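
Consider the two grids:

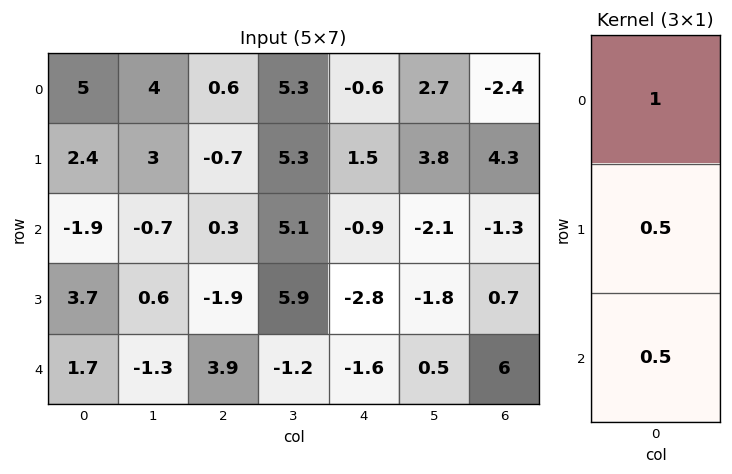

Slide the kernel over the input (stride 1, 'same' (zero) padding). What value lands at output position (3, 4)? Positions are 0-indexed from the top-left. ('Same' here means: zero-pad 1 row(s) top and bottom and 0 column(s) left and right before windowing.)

The receptive field on the zero-padded input at this output position is [-0.9 / -2.8 / -1.6]. Elementwise product with the kernel and sum: -0.9·1 + -2.8·0.5 + -1.6·0.5.

-3.1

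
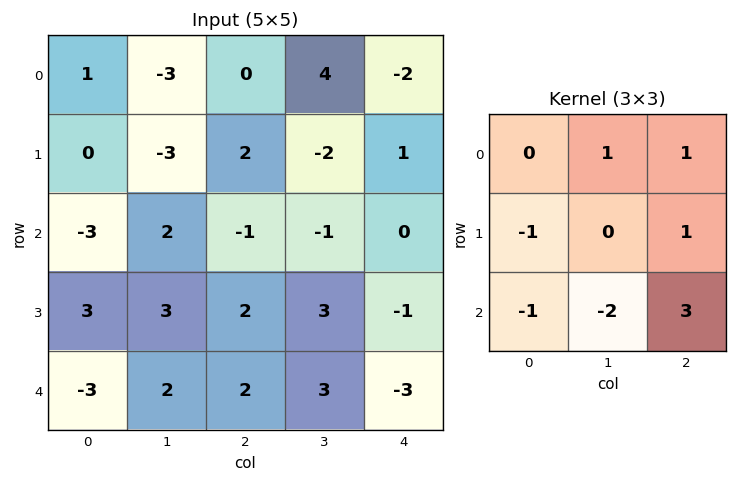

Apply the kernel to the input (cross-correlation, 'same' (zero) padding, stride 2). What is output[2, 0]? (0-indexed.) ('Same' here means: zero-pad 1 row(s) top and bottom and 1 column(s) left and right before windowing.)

8

The receptive field on the zero-padded input at this output position is [0 3 3 / 0 -3 2 / 0 0 0]. Elementwise product with the kernel and sum: 3·1 + 3·1 + 0·-1 + 2·1 + 0·-1 + 0·-2 + 0·3.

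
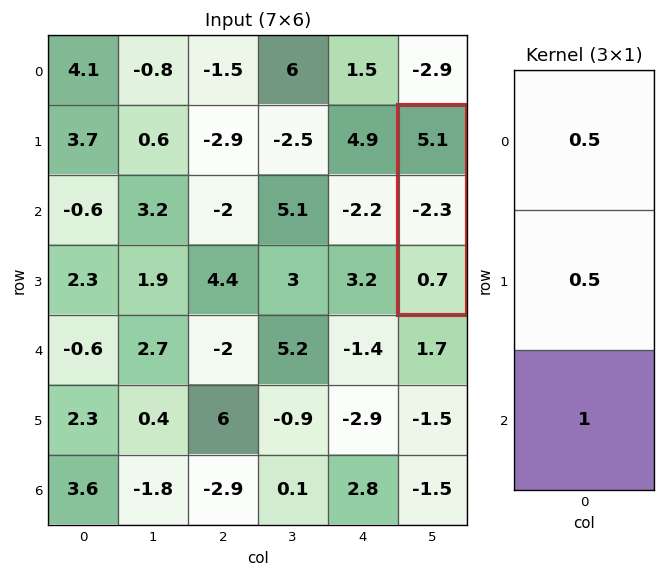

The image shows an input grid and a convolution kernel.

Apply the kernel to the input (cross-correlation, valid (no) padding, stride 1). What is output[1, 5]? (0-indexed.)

2.1

The receptive field on the input at this output position is [5.1 / -2.3 / 0.7]. Elementwise product with the kernel and sum: 5.1·0.5 + -2.3·0.5 + 0.7·1.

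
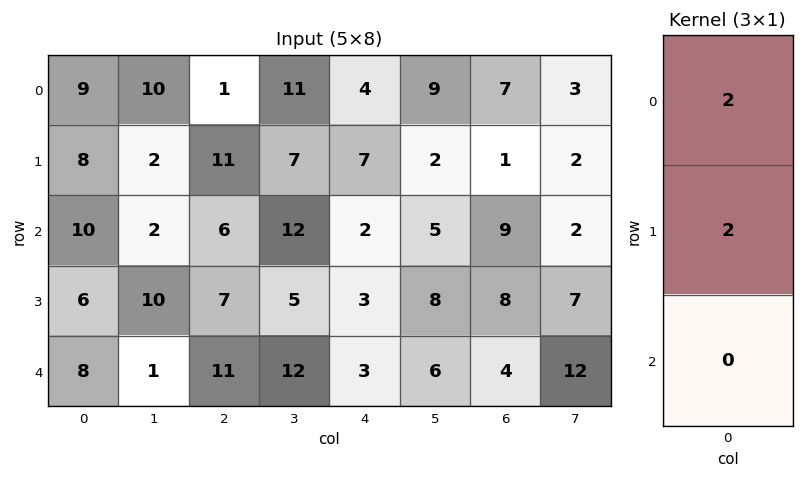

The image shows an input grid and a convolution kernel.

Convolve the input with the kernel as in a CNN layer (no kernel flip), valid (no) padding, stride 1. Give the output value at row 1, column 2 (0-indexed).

34

The receptive field on the input at this output position is [11 / 6 / 7]. Elementwise product with the kernel and sum: 11·2 + 6·2.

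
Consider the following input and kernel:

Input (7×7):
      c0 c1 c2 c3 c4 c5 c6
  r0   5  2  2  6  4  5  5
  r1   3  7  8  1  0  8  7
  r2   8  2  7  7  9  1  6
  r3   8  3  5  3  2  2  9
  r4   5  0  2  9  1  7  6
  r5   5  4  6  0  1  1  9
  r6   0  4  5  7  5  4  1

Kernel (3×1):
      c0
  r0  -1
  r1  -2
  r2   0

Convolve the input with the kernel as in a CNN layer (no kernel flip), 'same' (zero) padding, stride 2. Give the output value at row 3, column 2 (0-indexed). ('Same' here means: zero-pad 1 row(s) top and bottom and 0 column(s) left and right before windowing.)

The receptive field on the zero-padded input at this output position is [1 / 5 / 0]. Elementwise product with the kernel and sum: 1·-1 + 5·-2.

-11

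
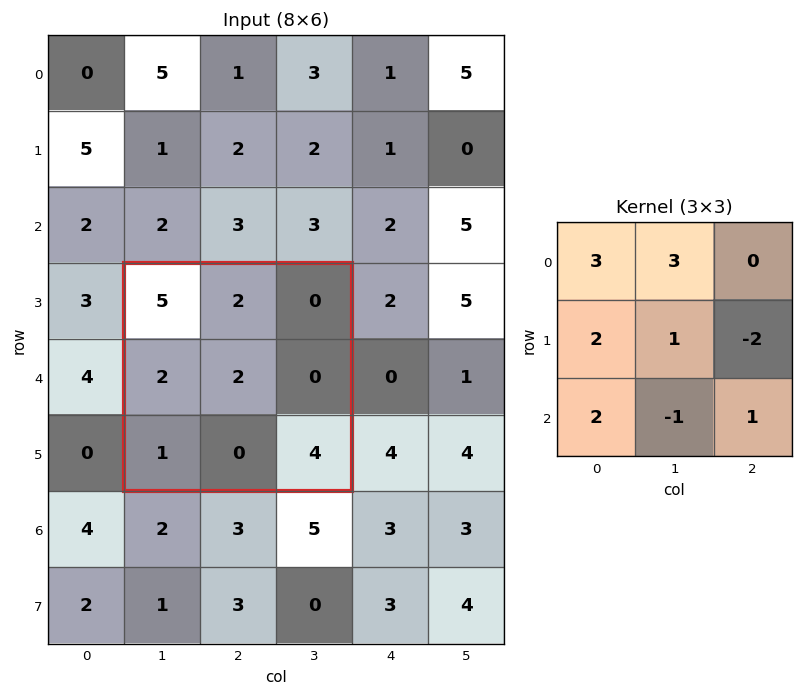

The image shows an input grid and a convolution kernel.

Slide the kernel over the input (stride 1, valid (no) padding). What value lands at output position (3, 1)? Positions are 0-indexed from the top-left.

33

The receptive field on the input at this output position is [5 2 0 / 2 2 0 / 1 0 4]. Elementwise product with the kernel and sum: 5·3 + 2·3 + 2·2 + 2·1 + 0·-2 + 1·2 + 0·-1 + 4·1.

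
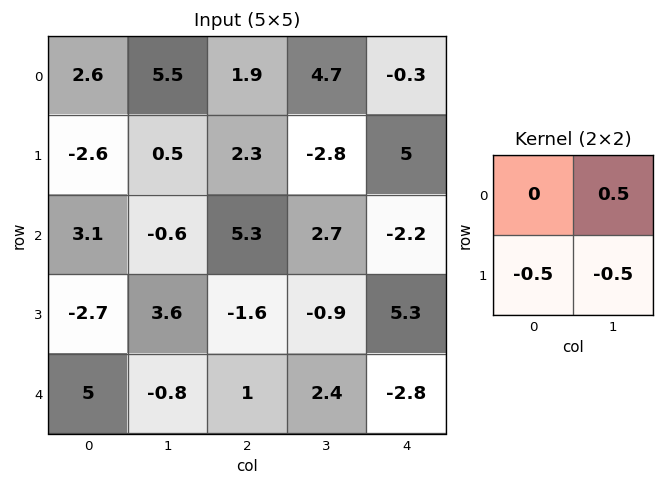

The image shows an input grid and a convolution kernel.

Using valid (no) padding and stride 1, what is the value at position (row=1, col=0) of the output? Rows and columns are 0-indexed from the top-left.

-1

The receptive field on the input at this output position is [-2.6 0.5 / 3.1 -0.6]. Elementwise product with the kernel and sum: 0.5·0.5 + 3.1·-0.5 + -0.6·-0.5.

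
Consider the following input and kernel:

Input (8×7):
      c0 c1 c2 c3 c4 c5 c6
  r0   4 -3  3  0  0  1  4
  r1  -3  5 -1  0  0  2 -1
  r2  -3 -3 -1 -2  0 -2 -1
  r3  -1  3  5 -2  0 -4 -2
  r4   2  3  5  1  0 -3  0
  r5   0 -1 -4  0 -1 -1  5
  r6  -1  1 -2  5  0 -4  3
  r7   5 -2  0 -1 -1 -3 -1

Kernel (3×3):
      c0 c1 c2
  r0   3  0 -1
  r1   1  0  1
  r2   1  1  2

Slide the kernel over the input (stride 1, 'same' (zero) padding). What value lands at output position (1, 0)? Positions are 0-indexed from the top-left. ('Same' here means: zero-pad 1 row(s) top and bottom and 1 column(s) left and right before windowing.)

-1

The receptive field on the zero-padded input at this output position is [0 4 -3 / 0 -3 5 / 0 -3 -3]. Elementwise product with the kernel and sum: 0·3 + -3·-1 + 0·1 + 5·1 + 0·1 + -3·1 + -3·2.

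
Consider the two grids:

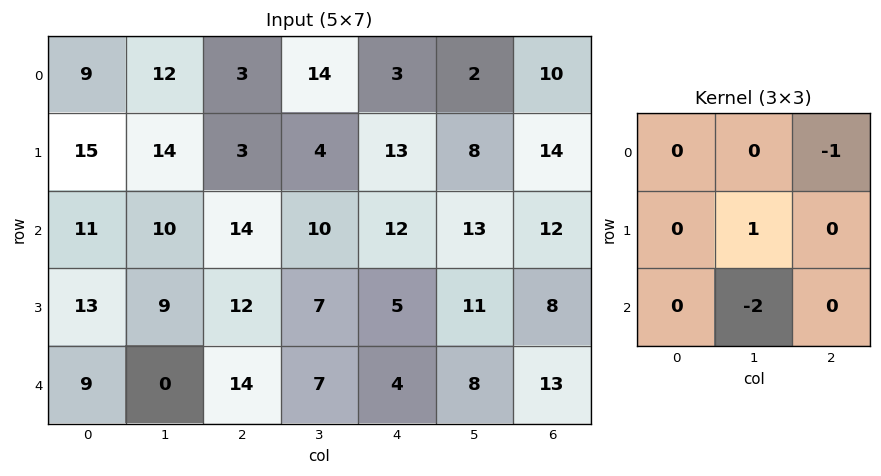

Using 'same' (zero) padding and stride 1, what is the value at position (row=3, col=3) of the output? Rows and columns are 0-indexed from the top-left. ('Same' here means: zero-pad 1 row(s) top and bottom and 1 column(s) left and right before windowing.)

The receptive field on the zero-padded input at this output position is [14 10 12 / 12 7 5 / 14 7 4]. Elementwise product with the kernel and sum: 12·-1 + 7·1 + 7·-2.

-19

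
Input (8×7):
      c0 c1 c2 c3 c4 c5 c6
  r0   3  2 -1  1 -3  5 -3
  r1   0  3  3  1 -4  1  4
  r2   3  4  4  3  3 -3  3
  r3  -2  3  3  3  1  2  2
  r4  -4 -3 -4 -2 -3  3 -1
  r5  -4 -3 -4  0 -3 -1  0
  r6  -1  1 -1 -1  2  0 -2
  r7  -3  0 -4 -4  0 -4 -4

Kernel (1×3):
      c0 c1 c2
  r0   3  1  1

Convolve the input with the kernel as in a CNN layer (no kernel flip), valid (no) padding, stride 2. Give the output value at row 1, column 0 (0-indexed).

The receptive field on the input at this output position is [3 4 4]. Elementwise product with the kernel and sum: 3·3 + 4·1 + 4·1.

17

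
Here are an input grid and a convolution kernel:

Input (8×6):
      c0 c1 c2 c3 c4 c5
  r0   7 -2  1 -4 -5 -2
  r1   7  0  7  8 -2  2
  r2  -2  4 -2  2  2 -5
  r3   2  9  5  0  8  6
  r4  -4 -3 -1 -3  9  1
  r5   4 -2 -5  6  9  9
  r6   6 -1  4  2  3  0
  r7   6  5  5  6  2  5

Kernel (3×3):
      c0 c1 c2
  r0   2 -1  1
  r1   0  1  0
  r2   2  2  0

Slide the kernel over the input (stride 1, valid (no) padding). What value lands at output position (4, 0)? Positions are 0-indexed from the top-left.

2

The receptive field on the input at this output position is [-4 -3 -1 / 4 -2 -5 / 6 -1 4]. Elementwise product with the kernel and sum: -4·2 + -3·-1 + -1·1 + -2·1 + 6·2 + -1·2.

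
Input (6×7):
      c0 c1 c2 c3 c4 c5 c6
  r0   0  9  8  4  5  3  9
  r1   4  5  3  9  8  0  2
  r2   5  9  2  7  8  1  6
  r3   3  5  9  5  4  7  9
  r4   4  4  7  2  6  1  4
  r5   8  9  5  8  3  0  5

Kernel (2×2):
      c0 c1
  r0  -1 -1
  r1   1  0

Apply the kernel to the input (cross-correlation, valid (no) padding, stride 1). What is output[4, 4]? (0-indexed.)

The receptive field on the input at this output position is [6 1 / 3 0]. Elementwise product with the kernel and sum: 6·-1 + 1·-1 + 3·1.

-4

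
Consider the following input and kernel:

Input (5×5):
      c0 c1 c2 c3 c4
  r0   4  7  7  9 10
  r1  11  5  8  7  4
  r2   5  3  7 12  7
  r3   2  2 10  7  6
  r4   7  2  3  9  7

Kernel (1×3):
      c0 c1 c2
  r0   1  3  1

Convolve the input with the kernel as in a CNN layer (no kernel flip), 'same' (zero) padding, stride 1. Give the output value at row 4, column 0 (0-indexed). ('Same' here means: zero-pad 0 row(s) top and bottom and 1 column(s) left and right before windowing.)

The receptive field on the zero-padded input at this output position is [0 7 2]. Elementwise product with the kernel and sum: 0·1 + 7·3 + 2·1.

23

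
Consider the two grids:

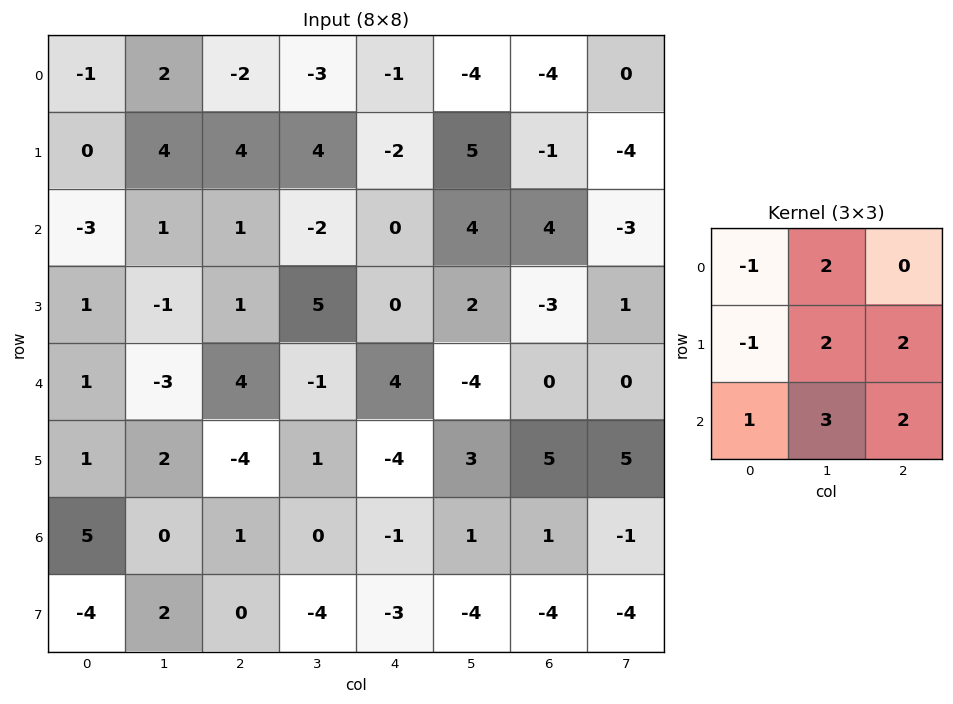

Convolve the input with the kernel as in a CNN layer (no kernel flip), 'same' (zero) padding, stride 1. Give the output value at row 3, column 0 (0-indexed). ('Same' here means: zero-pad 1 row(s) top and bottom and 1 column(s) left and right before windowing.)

The receptive field on the zero-padded input at this output position is [0 -3 1 / 0 1 -1 / 0 1 -3]. Elementwise product with the kernel and sum: 0·-1 + -3·2 + 0·-1 + 1·2 + -1·2 + 0·1 + 1·3 + -3·2.

-9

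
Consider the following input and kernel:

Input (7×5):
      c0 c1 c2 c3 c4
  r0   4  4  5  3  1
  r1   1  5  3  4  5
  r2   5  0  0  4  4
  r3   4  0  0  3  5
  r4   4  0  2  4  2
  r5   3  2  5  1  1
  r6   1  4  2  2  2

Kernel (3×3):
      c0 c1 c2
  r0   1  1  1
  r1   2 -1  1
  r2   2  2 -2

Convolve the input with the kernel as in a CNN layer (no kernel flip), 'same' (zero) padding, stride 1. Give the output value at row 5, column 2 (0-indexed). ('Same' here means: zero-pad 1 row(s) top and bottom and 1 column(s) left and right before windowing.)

The receptive field on the zero-padded input at this output position is [0 2 4 / 2 5 1 / 4 2 2]. Elementwise product with the kernel and sum: 0·1 + 2·1 + 4·1 + 2·2 + 5·-1 + 1·1 + 4·2 + 2·2 + 2·-2.

14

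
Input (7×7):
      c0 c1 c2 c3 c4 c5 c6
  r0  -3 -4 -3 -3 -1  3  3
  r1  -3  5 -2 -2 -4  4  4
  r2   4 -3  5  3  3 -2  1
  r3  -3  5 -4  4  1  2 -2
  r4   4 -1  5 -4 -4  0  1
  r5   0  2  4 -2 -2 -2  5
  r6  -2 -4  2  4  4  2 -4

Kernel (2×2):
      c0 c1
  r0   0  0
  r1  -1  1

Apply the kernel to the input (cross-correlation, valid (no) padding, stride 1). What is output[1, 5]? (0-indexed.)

3

The receptive field on the input at this output position is [4 4 / -2 1]. Elementwise product with the kernel and sum: -2·-1 + 1·1.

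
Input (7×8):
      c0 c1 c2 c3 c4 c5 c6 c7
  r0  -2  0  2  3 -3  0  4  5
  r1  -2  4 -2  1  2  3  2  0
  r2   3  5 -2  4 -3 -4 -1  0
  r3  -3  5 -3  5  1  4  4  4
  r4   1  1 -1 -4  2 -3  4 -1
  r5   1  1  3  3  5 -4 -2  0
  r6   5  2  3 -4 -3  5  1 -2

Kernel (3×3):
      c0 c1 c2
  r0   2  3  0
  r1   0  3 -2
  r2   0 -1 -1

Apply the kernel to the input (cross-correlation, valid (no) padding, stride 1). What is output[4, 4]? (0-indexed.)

The receptive field on the input at this output position is [2 -3 4 / 5 -4 -2 / -3 5 1]. Elementwise product with the kernel and sum: 2·2 + -3·3 + -4·3 + -2·-2 + 5·-1 + 1·-1.

-19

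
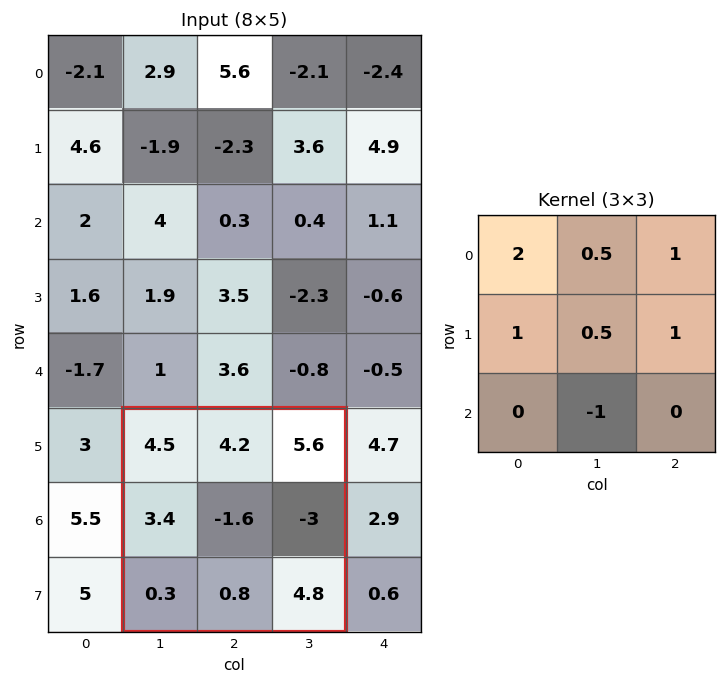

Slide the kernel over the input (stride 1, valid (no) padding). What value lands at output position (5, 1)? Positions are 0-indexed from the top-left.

15.5

The receptive field on the input at this output position is [4.5 4.2 5.6 / 3.4 -1.6 -3 / 0.3 0.8 4.8]. Elementwise product with the kernel and sum: 4.5·2 + 4.2·0.5 + 5.6·1 + 3.4·1 + -1.6·0.5 + -3·1 + 0.8·-1.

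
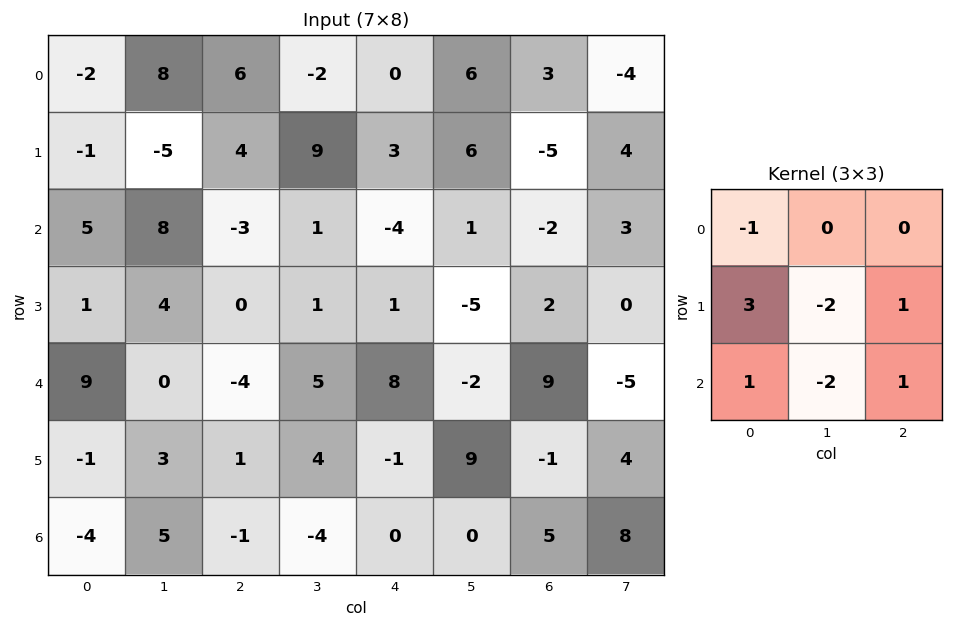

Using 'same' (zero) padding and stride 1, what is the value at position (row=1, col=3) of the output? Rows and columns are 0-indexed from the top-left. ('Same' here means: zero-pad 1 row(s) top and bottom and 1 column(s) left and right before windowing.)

-18

The receptive field on the zero-padded input at this output position is [6 -2 0 / 4 9 3 / -3 1 -4]. Elementwise product with the kernel and sum: 6·-1 + 4·3 + 9·-2 + 3·1 + -3·1 + 1·-2 + -4·1.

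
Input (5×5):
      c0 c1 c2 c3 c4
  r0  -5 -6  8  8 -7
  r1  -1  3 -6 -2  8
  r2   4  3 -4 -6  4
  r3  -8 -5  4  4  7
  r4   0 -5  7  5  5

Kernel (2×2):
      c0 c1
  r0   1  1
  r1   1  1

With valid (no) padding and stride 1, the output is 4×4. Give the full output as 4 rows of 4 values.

Output[0,0]: The receptive field on the input at this output position is [-5 -6 / -1 3]. Elementwise product with the kernel and sum: -5·1 + -6·1 + -1·1 + 3·1.
Output[0,1]: The receptive field on the input at this output position is [-6 8 / 3 -6]. Elementwise product with the kernel and sum: -6·1 + 8·1 + 3·1 + -6·1.

-9 -1 8 7
9 -4 -18 4
-6 -2 -2 9
-18 1 20 21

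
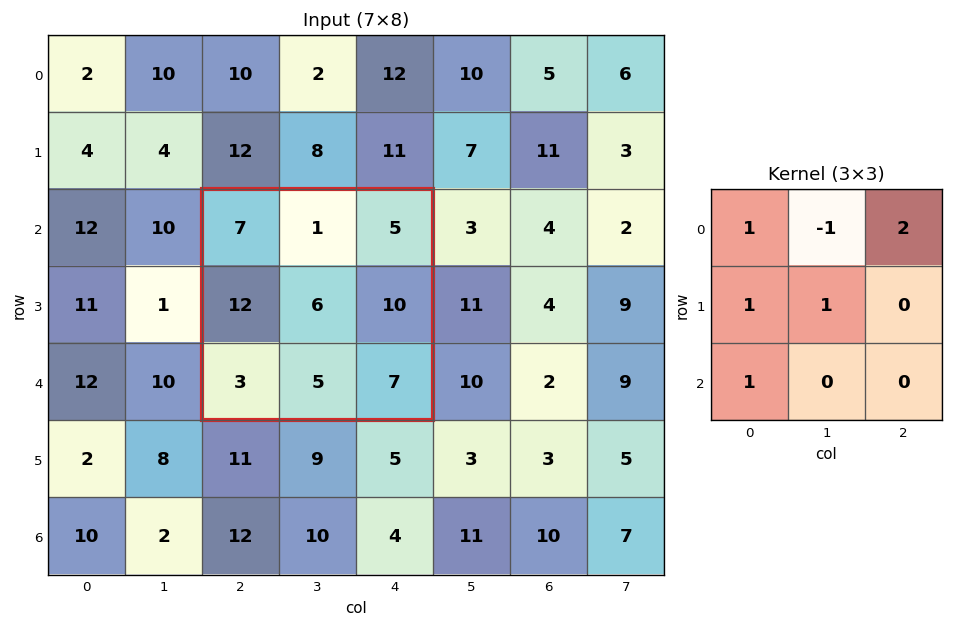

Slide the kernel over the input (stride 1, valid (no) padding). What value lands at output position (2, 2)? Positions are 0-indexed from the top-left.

The receptive field on the input at this output position is [7 1 5 / 12 6 10 / 3 5 7]. Elementwise product with the kernel and sum: 7·1 + 1·-1 + 5·2 + 12·1 + 6·1 + 3·1.

37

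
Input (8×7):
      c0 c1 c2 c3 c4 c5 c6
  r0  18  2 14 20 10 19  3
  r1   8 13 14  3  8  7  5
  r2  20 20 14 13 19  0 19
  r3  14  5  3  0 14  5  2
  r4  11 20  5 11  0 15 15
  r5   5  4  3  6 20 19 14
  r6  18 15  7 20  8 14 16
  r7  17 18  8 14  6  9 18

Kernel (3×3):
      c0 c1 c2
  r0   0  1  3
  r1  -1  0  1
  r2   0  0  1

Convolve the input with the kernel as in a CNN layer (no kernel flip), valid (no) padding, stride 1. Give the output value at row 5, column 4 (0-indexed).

87

The receptive field on the input at this output position is [20 19 14 / 8 14 16 / 6 9 18]. Elementwise product with the kernel and sum: 19·1 + 14·3 + 8·-1 + 16·1 + 18·1.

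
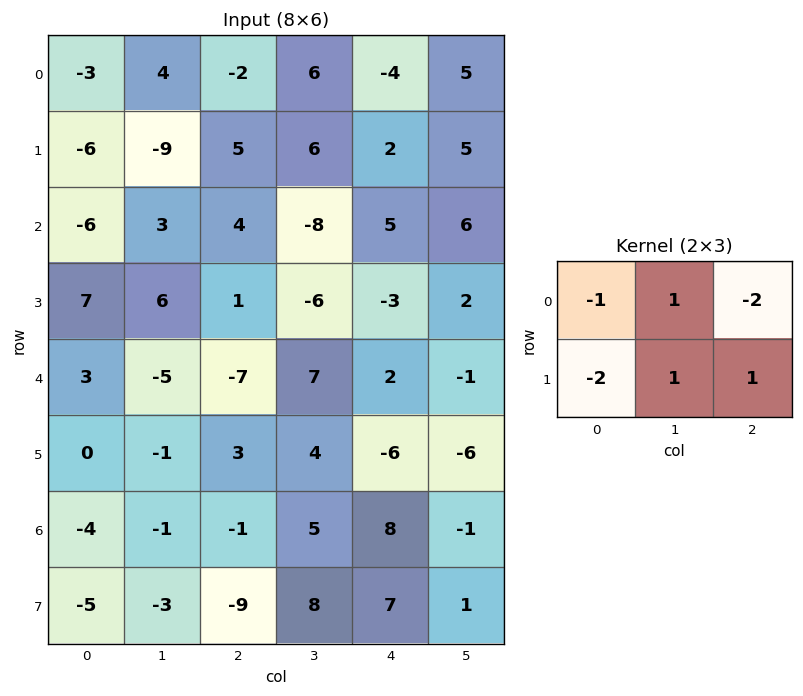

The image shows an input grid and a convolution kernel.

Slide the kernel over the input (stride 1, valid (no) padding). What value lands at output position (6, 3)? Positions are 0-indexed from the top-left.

The receptive field on the input at this output position is [5 8 -1 / 8 7 1]. Elementwise product with the kernel and sum: 5·-1 + 8·1 + -1·-2 + 8·-2 + 7·1 + 1·1.

-3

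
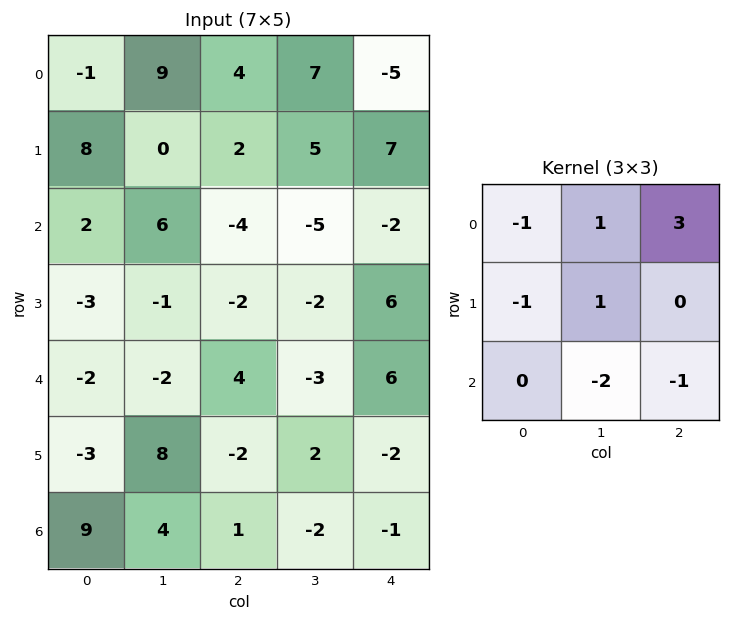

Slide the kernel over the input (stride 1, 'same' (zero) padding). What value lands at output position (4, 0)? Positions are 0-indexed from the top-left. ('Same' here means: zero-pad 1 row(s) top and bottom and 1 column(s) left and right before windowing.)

-10

The receptive field on the zero-padded input at this output position is [0 -3 -1 / 0 -2 -2 / 0 -3 8]. Elementwise product with the kernel and sum: 0·-1 + -3·1 + -1·3 + 0·-1 + -2·1 + -3·-2 + 8·-1.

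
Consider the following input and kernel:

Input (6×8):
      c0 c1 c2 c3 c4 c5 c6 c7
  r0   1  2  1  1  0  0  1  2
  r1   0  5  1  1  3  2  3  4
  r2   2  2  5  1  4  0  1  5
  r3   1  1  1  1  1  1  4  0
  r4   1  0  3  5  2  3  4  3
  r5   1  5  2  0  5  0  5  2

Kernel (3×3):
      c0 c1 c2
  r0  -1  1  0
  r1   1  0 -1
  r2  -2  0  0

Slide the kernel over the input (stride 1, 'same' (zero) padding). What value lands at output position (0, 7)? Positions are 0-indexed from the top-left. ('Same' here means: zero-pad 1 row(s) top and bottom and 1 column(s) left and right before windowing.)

-5

The receptive field on the zero-padded input at this output position is [0 0 0 / 1 2 0 / 3 4 0]. Elementwise product with the kernel and sum: 0·-1 + 0·1 + 1·1 + 0·-1 + 3·-2.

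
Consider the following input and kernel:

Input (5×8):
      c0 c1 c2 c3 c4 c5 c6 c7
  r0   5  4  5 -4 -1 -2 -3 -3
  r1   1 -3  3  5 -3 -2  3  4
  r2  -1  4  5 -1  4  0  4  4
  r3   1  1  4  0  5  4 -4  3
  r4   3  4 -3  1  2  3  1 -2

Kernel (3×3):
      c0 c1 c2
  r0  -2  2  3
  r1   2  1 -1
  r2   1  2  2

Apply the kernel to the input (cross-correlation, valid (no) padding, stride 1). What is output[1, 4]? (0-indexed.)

20

The receptive field on the input at this output position is [-3 -2 3 / 4 0 4 / 5 4 -4]. Elementwise product with the kernel and sum: -3·-2 + -2·2 + 3·3 + 4·2 + 0·1 + 4·-1 + 5·1 + 4·2 + -4·2.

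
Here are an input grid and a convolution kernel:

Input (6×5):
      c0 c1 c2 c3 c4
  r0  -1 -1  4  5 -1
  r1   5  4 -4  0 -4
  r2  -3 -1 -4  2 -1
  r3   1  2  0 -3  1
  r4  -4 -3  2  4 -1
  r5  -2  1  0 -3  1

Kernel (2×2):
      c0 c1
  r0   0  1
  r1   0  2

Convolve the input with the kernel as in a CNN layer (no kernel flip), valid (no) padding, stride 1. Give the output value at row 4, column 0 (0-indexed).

-1

The receptive field on the input at this output position is [-4 -3 / -2 1]. Elementwise product with the kernel and sum: -3·1 + 1·2.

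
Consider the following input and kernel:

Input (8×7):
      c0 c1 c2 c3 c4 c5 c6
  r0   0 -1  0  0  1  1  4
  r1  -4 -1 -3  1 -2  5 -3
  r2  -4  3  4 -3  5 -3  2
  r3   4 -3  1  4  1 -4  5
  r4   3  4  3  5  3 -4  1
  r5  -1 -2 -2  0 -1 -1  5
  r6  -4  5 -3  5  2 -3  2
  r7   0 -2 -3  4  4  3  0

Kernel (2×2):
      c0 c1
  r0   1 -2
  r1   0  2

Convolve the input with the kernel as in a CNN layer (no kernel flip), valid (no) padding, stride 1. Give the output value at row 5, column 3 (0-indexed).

The receptive field on the input at this output position is [0 -1 / 5 2]. Elementwise product with the kernel and sum: 0·1 + -1·-2 + 2·2.

6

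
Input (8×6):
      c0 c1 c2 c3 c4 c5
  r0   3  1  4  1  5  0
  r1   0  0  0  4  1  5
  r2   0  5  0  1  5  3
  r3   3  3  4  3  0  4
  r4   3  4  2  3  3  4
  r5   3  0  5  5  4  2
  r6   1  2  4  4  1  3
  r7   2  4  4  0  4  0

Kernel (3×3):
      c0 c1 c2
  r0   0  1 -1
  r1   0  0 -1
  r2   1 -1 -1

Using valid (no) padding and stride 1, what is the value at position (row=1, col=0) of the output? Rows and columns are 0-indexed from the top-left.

The receptive field on the input at this output position is [0 0 0 / 0 5 0 / 3 3 4]. Elementwise product with the kernel and sum: 0·1 + 0·-1 + 0·-1 + 3·1 + 3·-1 + 4·-1.

-4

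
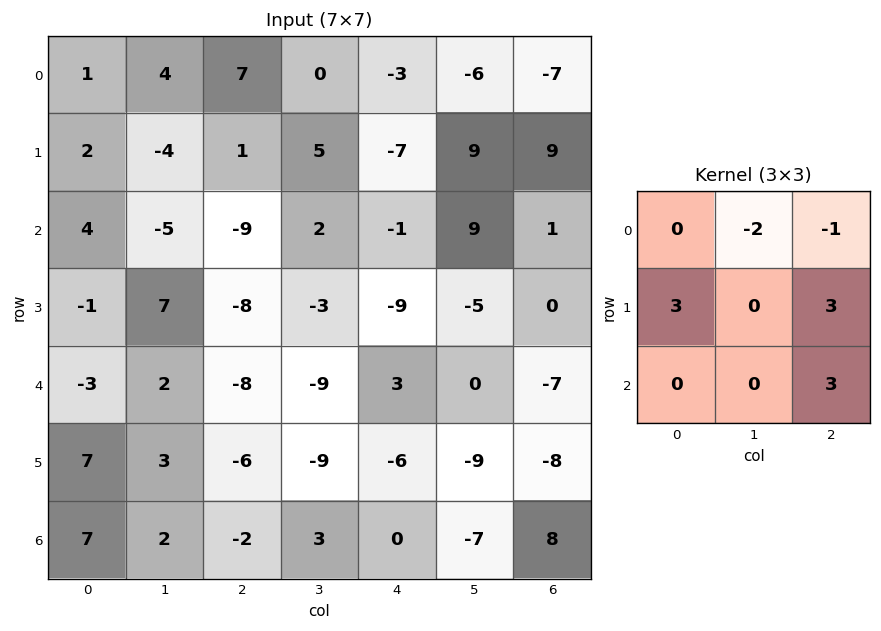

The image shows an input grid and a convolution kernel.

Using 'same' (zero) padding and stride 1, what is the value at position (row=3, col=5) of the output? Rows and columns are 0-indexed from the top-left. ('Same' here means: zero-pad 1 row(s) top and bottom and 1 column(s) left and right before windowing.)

The receptive field on the zero-padded input at this output position is [-1 9 1 / -9 -5 0 / 3 0 -7]. Elementwise product with the kernel and sum: 9·-2 + 1·-1 + -9·3 + 0·3 + -7·3.

-67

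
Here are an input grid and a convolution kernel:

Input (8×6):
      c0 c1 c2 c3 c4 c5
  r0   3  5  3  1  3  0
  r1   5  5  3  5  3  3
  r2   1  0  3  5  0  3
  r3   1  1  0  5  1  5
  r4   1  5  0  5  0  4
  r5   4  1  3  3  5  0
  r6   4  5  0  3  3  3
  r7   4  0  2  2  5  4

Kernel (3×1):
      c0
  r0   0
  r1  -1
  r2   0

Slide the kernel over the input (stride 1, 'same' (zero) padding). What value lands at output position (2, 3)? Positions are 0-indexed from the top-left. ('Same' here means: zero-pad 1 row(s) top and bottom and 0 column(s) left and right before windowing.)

-5

The receptive field on the zero-padded input at this output position is [5 / 5 / 5]. Elementwise product with the kernel and sum: 5·-1.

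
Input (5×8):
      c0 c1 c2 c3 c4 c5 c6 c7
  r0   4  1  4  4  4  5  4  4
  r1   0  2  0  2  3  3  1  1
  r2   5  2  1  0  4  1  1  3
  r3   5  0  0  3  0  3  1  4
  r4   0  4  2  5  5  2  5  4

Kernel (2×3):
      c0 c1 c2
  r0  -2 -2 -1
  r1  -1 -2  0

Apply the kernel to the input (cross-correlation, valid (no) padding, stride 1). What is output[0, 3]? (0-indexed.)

-29

The receptive field on the input at this output position is [4 4 5 / 2 3 3]. Elementwise product with the kernel and sum: 4·-2 + 4·-2 + 5·-1 + 2·-1 + 3·-2.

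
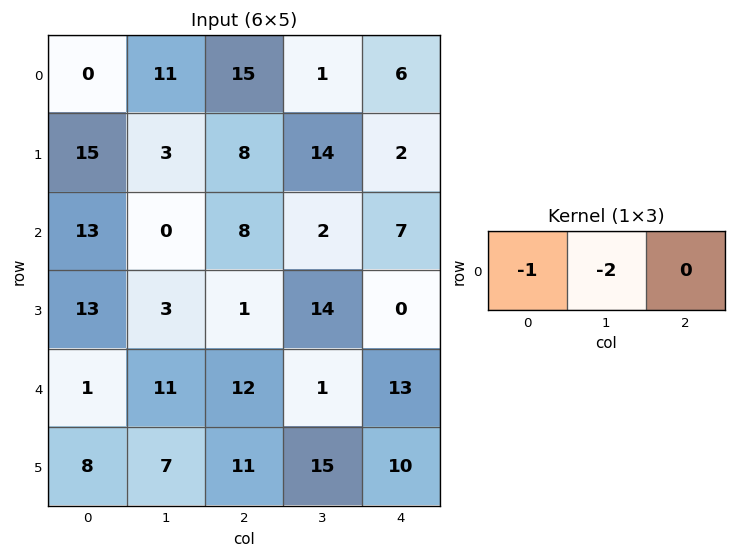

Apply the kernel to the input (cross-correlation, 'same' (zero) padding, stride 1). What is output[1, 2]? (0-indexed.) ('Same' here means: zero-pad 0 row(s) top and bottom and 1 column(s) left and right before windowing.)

The receptive field on the zero-padded input at this output position is [3 8 14]. Elementwise product with the kernel and sum: 3·-1 + 8·-2.

-19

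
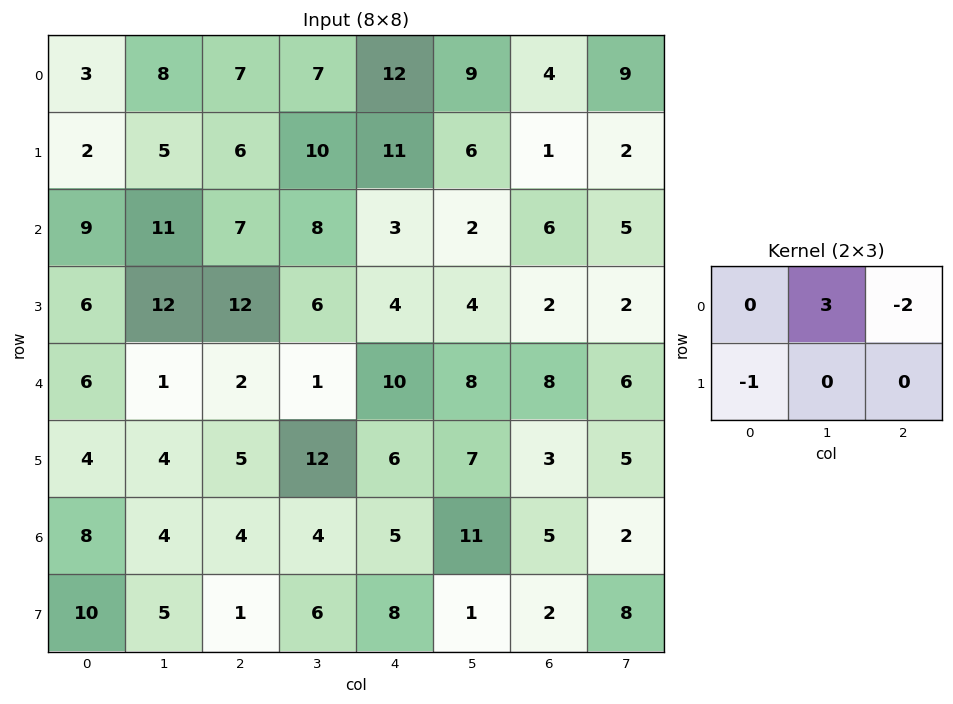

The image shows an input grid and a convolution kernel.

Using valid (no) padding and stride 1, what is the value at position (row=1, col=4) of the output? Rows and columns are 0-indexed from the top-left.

13

The receptive field on the input at this output position is [11 6 1 / 3 2 6]. Elementwise product with the kernel and sum: 6·3 + 1·-2 + 3·-1.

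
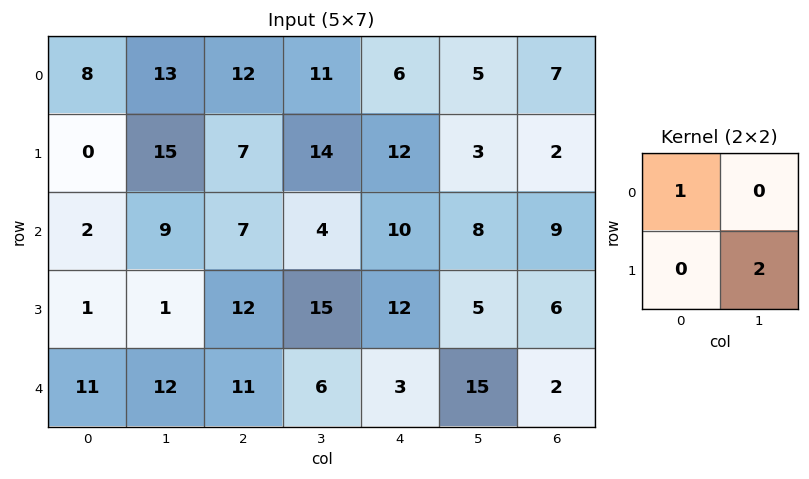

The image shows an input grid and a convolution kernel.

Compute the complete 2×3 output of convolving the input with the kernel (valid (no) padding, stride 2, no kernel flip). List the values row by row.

Output[0,0]: The receptive field on the input at this output position is [8 13 / 0 15]. Elementwise product with the kernel and sum: 8·1 + 15·2.

38 40 12
4 37 20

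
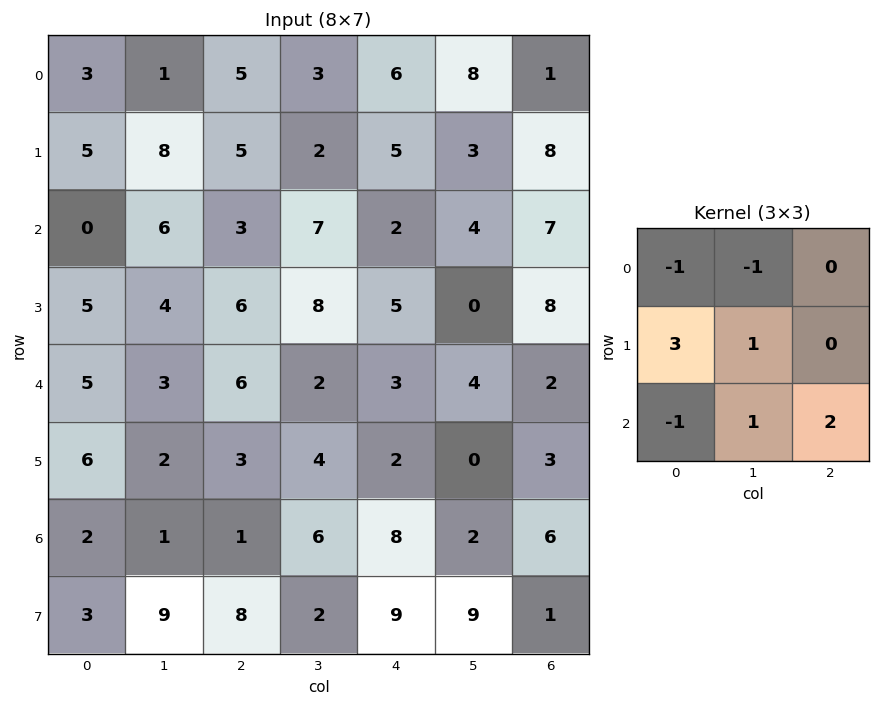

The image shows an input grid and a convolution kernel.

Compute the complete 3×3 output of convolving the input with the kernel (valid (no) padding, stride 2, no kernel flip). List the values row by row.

Output[0,0]: The receptive field on the input at this output position is [3 1 5 / 5 8 5 / 0 6 3]. Elementwise product with the kernel and sum: 3·-1 + 1·-1 + 5·3 + 8·1 + 0·-1 + 6·1 + 3·2.
Output[0,1]: The receptive field on the input at this output position is [5 3 6 / 5 2 5 / 3 7 2]. Elementwise product with the kernel and sum: 5·-1 + 3·-1 + 5·3 + 2·1 + 3·-1 + 7·1 + 2·2.

31 17 20
23 18 14
13 26 5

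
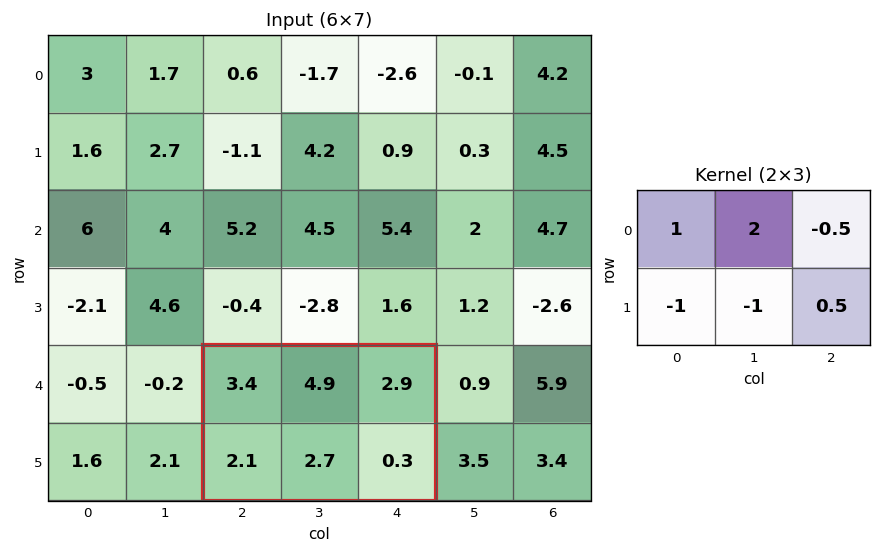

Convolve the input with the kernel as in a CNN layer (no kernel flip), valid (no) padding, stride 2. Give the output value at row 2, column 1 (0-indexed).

The receptive field on the input at this output position is [3.4 4.9 2.9 / 2.1 2.7 0.3]. Elementwise product with the kernel and sum: 3.4·1 + 4.9·2 + 2.9·-0.5 + 2.1·-1 + 2.7·-1 + 0.3·0.5.

7.1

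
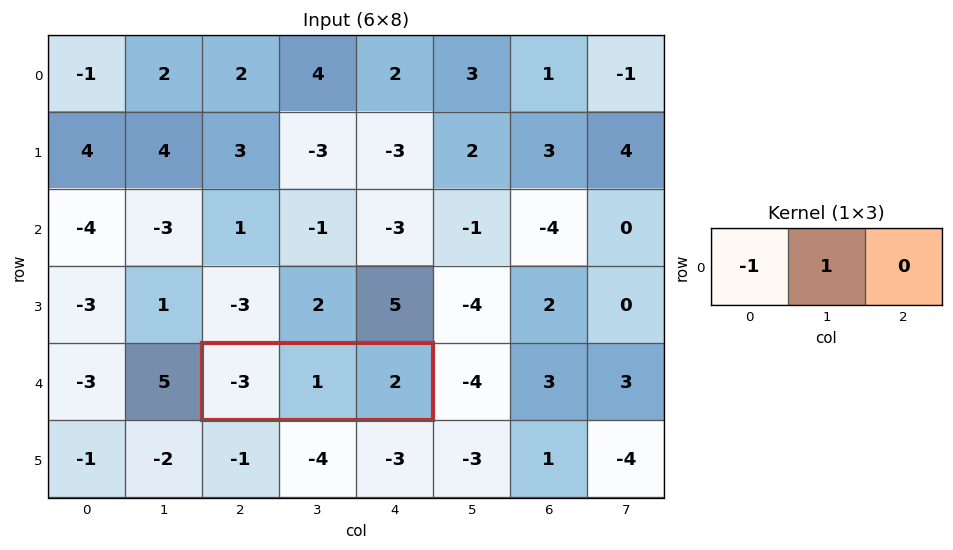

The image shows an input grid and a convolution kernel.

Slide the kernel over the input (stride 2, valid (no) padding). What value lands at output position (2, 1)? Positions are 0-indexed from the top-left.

4

The receptive field on the input at this output position is [-3 1 2]. Elementwise product with the kernel and sum: -3·-1 + 1·1.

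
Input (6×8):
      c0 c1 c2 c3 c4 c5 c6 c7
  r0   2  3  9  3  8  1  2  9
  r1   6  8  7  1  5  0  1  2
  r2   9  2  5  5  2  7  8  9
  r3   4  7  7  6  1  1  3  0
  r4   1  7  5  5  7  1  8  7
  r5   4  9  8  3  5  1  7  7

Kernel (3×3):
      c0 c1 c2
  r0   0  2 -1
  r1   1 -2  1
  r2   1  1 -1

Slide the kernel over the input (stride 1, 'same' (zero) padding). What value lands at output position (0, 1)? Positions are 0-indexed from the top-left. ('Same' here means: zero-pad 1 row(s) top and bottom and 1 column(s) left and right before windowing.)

12

The receptive field on the zero-padded input at this output position is [0 0 0 / 2 3 9 / 6 8 7]. Elementwise product with the kernel and sum: 0·2 + 0·-1 + 2·1 + 3·-2 + 9·1 + 6·1 + 8·1 + 7·-1.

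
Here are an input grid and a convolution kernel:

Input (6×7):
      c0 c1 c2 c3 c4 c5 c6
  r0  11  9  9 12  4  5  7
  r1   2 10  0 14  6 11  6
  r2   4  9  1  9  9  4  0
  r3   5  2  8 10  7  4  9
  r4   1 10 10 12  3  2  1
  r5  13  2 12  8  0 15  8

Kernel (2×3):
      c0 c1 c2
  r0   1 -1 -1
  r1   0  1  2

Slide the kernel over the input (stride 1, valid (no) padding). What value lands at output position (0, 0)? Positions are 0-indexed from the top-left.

3

The receptive field on the input at this output position is [11 9 9 / 2 10 0]. Elementwise product with the kernel and sum: 11·1 + 9·-1 + 9·-1 + 10·1 + 0·2.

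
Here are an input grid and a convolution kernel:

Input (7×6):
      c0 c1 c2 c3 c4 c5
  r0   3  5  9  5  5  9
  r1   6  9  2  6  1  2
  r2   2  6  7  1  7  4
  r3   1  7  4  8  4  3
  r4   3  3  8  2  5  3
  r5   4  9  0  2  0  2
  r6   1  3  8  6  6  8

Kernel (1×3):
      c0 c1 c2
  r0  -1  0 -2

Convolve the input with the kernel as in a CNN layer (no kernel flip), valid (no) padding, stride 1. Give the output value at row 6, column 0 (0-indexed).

-17

The receptive field on the input at this output position is [1 3 8]. Elementwise product with the kernel and sum: 1·-1 + 8·-2.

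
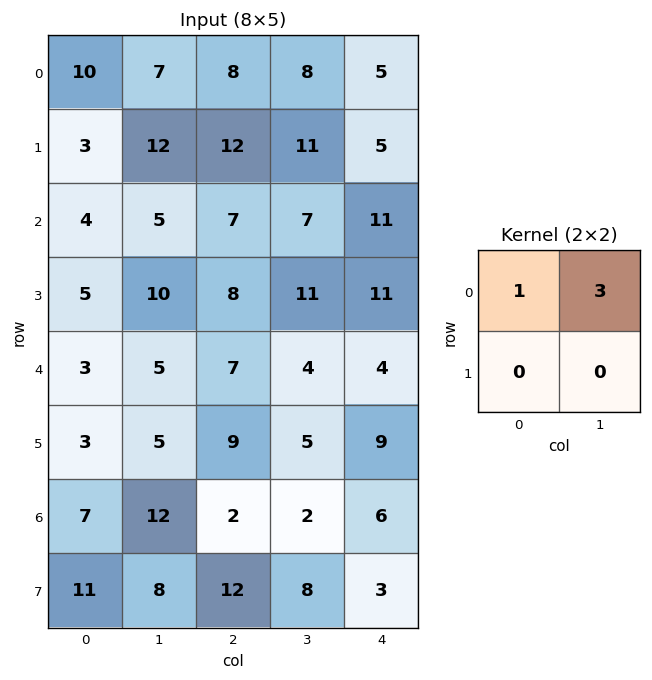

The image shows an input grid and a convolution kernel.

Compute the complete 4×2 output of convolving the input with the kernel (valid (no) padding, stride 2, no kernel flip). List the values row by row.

Output[0,0]: The receptive field on the input at this output position is [10 7 / 3 12]. Elementwise product with the kernel and sum: 10·1 + 7·3.

31 32
19 28
18 19
43 8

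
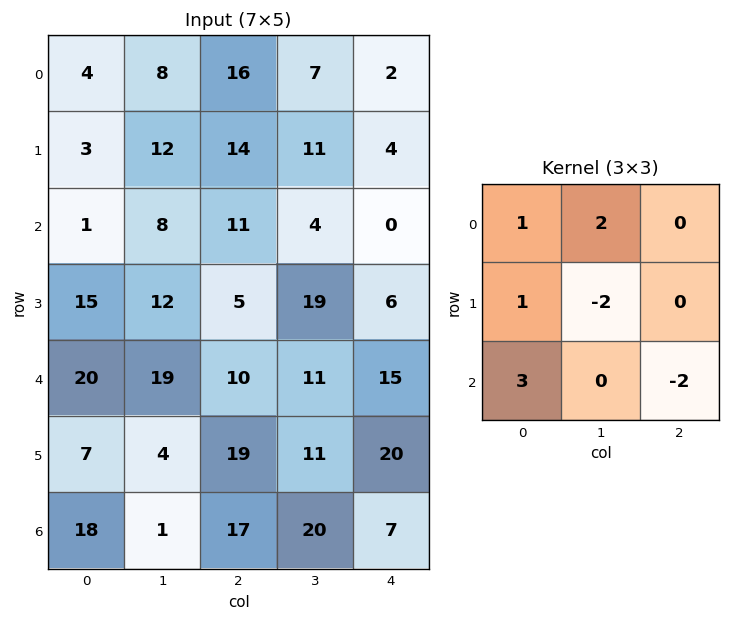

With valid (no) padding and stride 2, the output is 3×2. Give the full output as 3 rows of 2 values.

-20 55
48 -14
77 66

Output[0,0]: The receptive field on the input at this output position is [4 8 16 / 3 12 14 / 1 8 11]. Elementwise product with the kernel and sum: 4·1 + 8·2 + 3·1 + 12·-2 + 1·3 + 11·-2.
Output[0,1]: The receptive field on the input at this output position is [16 7 2 / 14 11 4 / 11 4 0]. Elementwise product with the kernel and sum: 16·1 + 7·2 + 14·1 + 11·-2 + 11·3 + 0·-2.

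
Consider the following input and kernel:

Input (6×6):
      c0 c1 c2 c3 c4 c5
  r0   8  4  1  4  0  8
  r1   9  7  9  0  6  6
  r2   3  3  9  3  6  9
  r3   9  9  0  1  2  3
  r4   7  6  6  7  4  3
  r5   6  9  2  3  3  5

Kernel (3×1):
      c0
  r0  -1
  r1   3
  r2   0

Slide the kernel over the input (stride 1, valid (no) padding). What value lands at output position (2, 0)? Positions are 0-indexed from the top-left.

The receptive field on the input at this output position is [3 / 9 / 7]. Elementwise product with the kernel and sum: 3·-1 + 9·3.

24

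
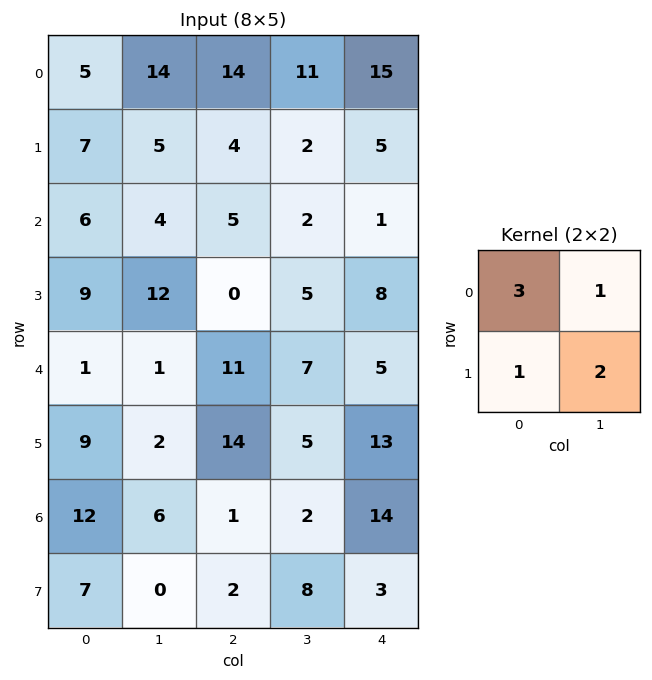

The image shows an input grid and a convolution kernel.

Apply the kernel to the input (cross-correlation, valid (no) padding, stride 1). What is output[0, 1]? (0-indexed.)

The receptive field on the input at this output position is [14 14 / 5 4]. Elementwise product with the kernel and sum: 14·3 + 14·1 + 5·1 + 4·2.

69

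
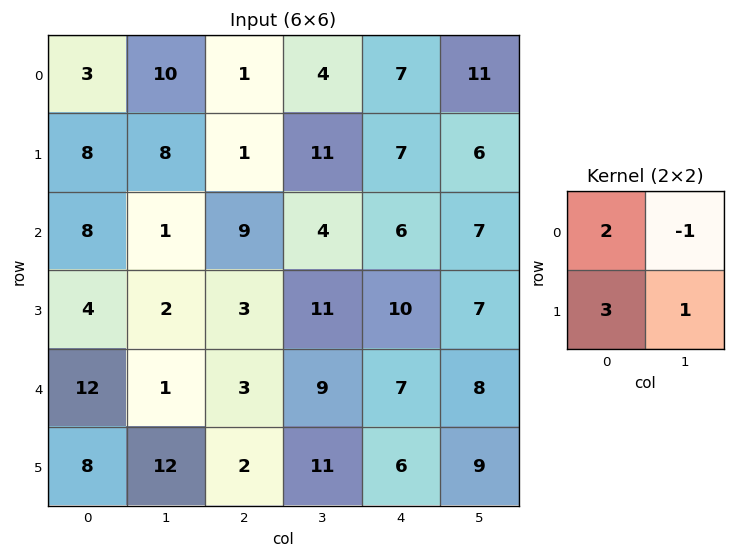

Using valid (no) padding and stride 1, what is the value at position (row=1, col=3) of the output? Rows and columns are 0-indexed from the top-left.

33

The receptive field on the input at this output position is [11 7 / 4 6]. Elementwise product with the kernel and sum: 11·2 + 7·-1 + 4·3 + 6·1.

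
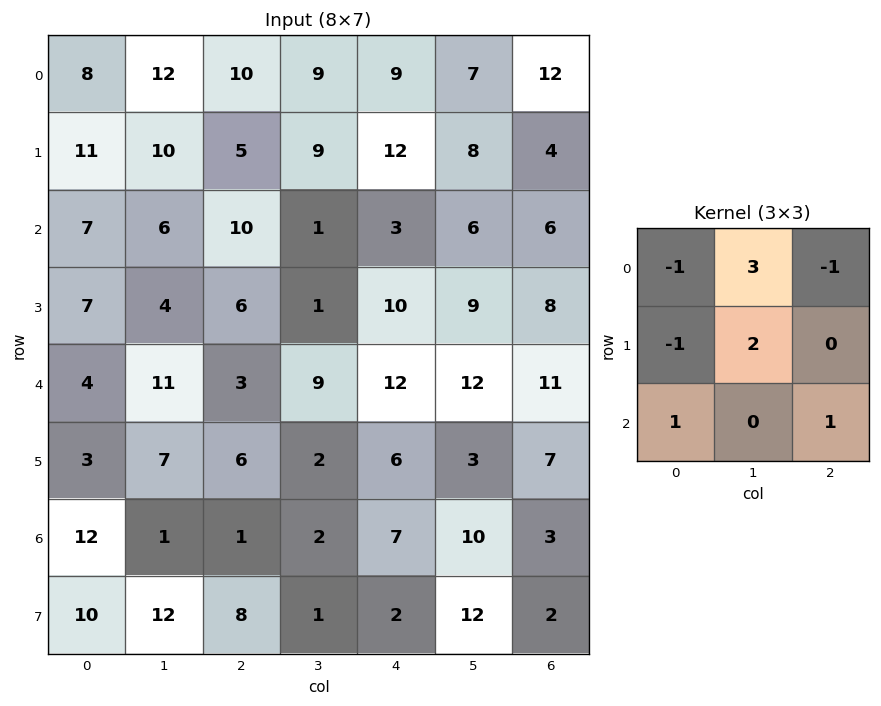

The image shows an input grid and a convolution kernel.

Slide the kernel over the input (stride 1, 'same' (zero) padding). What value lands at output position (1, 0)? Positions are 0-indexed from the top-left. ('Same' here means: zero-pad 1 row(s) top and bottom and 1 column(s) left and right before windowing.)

The receptive field on the zero-padded input at this output position is [0 8 12 / 0 11 10 / 0 7 6]. Elementwise product with the kernel and sum: 0·-1 + 8·3 + 12·-1 + 0·-1 + 11·2 + 0·1 + 6·1.

40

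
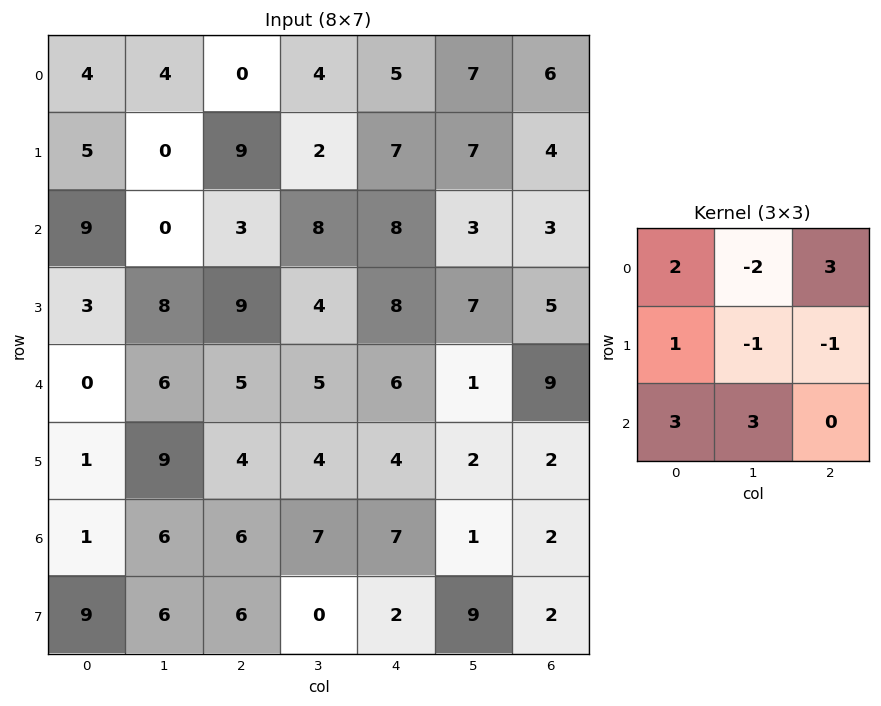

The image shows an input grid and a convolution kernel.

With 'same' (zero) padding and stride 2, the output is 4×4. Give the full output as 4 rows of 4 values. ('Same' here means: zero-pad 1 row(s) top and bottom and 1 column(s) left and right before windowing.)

7 27 19 34
-10 28 44 42
15 45 35 8
45 51 11 32

Output[0,0]: The receptive field on the zero-padded input at this output position is [0 0 0 / 0 4 4 / 0 5 0]. Elementwise product with the kernel and sum: 0·2 + 0·-2 + 0·3 + 0·1 + 4·-1 + 4·-1 + 0·3 + 5·3.
Output[0,1]: The receptive field on the zero-padded input at this output position is [0 0 0 / 4 0 4 / 0 9 2]. Elementwise product with the kernel and sum: 0·2 + 0·-2 + 0·3 + 4·1 + 0·-1 + 4·-1 + 0·3 + 9·3.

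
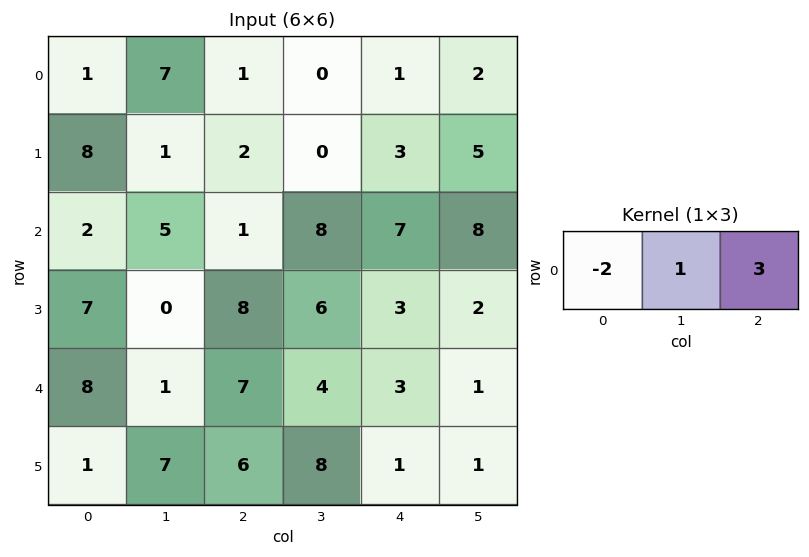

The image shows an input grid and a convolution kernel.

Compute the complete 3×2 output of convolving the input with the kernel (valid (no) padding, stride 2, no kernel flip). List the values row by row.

8 1
4 27
6 -1

Output[0,0]: The receptive field on the input at this output position is [1 7 1]. Elementwise product with the kernel and sum: 1·-2 + 7·1 + 1·3.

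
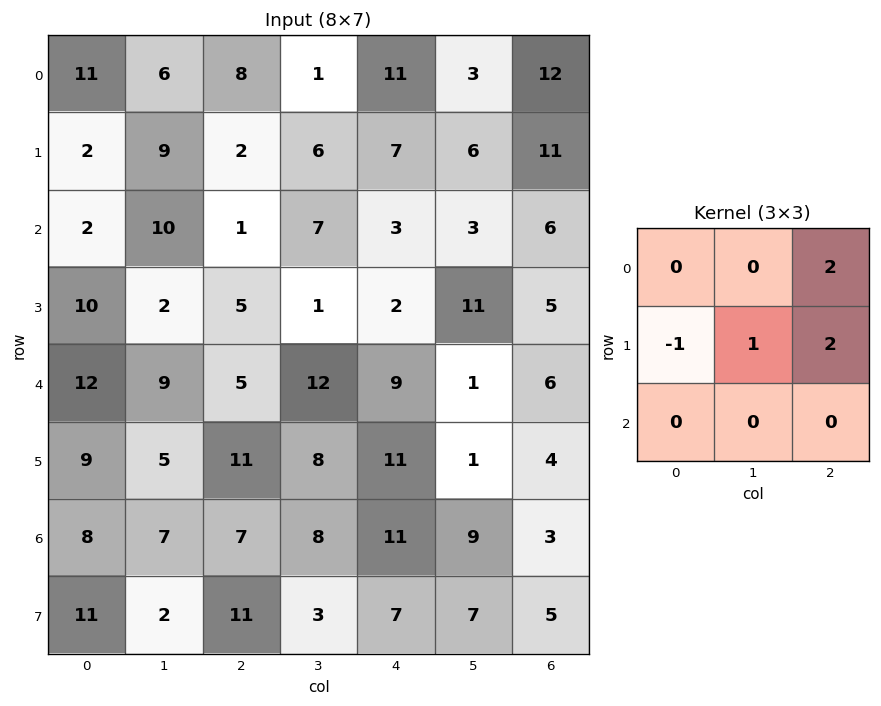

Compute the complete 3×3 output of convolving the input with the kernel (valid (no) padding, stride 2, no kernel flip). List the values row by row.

Output[0,0]: The receptive field on the input at this output position is [11 6 8 / 2 9 2 / 2 10 1]. Elementwise product with the kernel and sum: 8·2 + 2·-1 + 9·1 + 2·2.
Output[0,1]: The receptive field on the input at this output position is [8 1 11 / 2 6 7 / 1 7 3]. Elementwise product with the kernel and sum: 11·2 + 2·-1 + 6·1 + 7·2.

27 40 45
4 6 31
28 37 10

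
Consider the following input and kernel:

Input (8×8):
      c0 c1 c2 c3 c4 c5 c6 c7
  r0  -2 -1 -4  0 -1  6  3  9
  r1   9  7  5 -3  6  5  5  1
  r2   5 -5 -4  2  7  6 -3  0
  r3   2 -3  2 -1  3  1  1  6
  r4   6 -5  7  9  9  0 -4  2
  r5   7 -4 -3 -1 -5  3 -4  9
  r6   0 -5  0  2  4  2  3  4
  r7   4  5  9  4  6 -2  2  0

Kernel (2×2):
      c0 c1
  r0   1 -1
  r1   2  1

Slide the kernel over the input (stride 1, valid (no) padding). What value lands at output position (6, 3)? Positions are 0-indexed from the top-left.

12

The receptive field on the input at this output position is [2 4 / 4 6]. Elementwise product with the kernel and sum: 2·1 + 4·-1 + 4·2 + 6·1.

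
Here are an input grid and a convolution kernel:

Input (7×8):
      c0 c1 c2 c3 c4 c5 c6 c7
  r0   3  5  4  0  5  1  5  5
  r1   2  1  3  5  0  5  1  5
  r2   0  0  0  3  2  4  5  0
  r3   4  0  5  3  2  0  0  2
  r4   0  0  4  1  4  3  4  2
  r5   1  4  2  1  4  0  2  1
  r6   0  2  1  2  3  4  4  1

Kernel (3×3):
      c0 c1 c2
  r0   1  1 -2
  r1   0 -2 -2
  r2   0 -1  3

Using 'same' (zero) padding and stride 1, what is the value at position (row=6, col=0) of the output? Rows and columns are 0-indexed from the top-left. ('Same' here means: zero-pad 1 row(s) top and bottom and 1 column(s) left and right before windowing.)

-11

The receptive field on the zero-padded input at this output position is [0 1 4 / 0 0 2 / 0 0 0]. Elementwise product with the kernel and sum: 0·1 + 1·1 + 4·-2 + 0·-2 + 2·-2 + 0·-1 + 0·3.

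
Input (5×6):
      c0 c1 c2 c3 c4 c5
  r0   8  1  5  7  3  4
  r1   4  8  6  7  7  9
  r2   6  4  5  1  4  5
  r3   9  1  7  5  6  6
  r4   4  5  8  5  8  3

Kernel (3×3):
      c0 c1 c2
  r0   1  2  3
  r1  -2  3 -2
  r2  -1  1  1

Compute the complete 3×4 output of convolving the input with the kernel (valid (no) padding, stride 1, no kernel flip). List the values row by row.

32 22 23 22
27 57 30 55
9 34 13 26

Output[0,0]: The receptive field on the input at this output position is [8 1 5 / 4 8 6 / 6 4 5]. Elementwise product with the kernel and sum: 8·1 + 1·2 + 5·3 + 4·-2 + 8·3 + 6·-2 + 6·-1 + 4·1 + 5·1.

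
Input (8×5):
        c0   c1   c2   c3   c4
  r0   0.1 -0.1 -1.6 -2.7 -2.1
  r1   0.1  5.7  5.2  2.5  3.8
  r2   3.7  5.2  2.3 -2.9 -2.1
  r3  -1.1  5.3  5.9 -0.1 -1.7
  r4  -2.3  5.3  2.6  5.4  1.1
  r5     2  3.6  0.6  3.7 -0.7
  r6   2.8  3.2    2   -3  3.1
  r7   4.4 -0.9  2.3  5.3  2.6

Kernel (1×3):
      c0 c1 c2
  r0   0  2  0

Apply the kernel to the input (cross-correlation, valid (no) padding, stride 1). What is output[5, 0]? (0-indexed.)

The receptive field on the input at this output position is [2 3.6 0.6]. Elementwise product with the kernel and sum: 3.6·2.

7.2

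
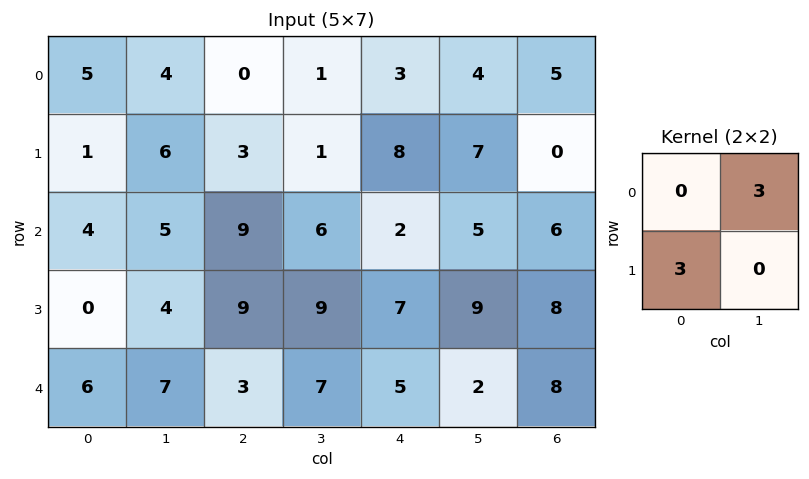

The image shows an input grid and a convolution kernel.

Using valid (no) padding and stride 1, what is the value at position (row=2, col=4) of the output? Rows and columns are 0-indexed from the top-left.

The receptive field on the input at this output position is [2 5 / 7 9]. Elementwise product with the kernel and sum: 5·3 + 7·3.

36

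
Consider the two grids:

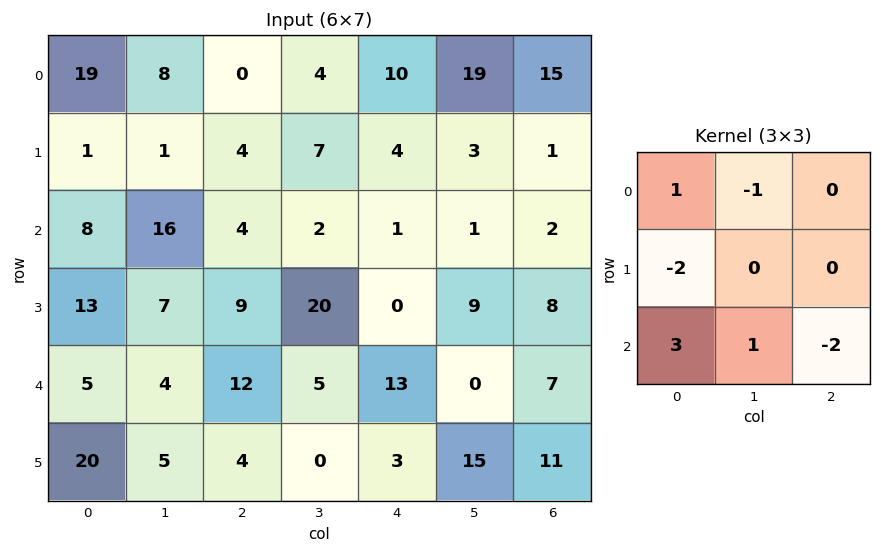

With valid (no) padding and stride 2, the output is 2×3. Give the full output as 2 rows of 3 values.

41 0 -17
-39 -1 25

Output[0,0]: The receptive field on the input at this output position is [19 8 0 / 1 1 4 / 8 16 4]. Elementwise product with the kernel and sum: 19·1 + 8·-1 + 1·-2 + 8·3 + 16·1 + 4·-2.
Output[0,1]: The receptive field on the input at this output position is [0 4 10 / 4 7 4 / 4 2 1]. Elementwise product with the kernel and sum: 0·1 + 4·-1 + 4·-2 + 4·3 + 2·1 + 1·-2.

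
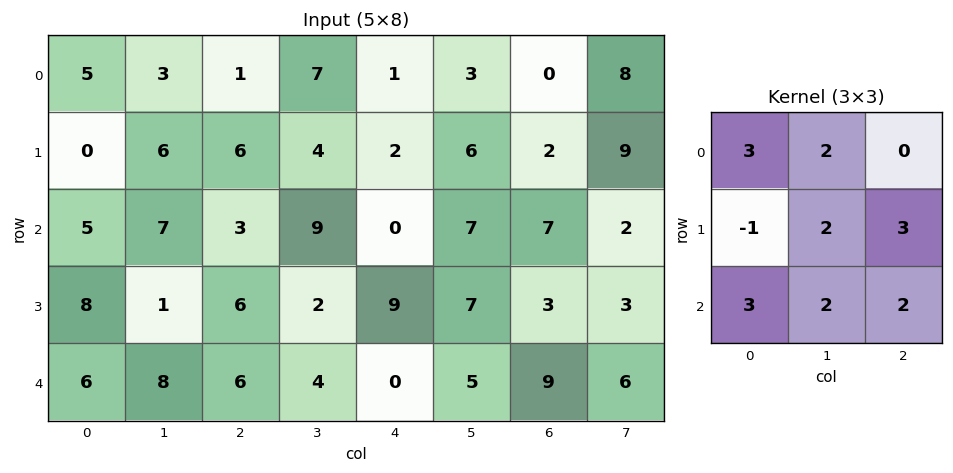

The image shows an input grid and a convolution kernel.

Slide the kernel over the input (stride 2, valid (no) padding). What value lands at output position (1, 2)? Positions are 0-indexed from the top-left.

56

The receptive field on the input at this output position is [0 7 7 / 9 7 3 / 0 5 9]. Elementwise product with the kernel and sum: 0·3 + 7·2 + 9·-1 + 7·2 + 3·3 + 0·3 + 5·2 + 9·2.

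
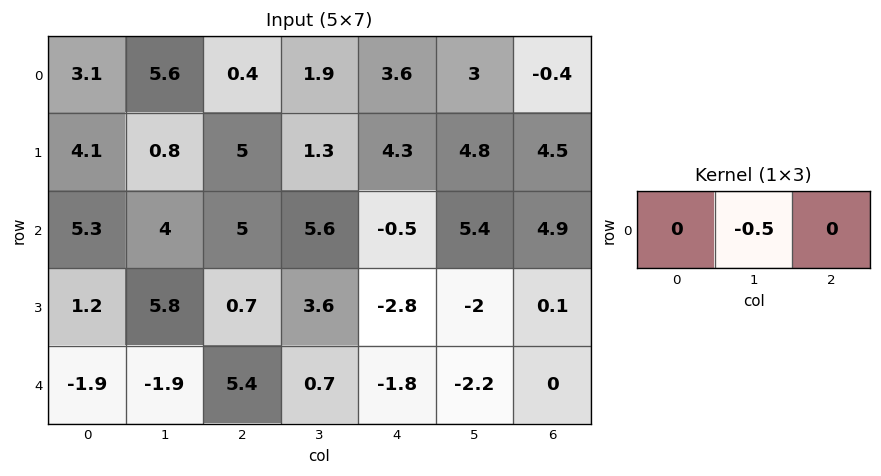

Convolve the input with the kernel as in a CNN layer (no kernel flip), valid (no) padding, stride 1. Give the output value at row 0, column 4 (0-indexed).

-1.5

The receptive field on the input at this output position is [3.6 3 -0.4]. Elementwise product with the kernel and sum: 3·-0.5.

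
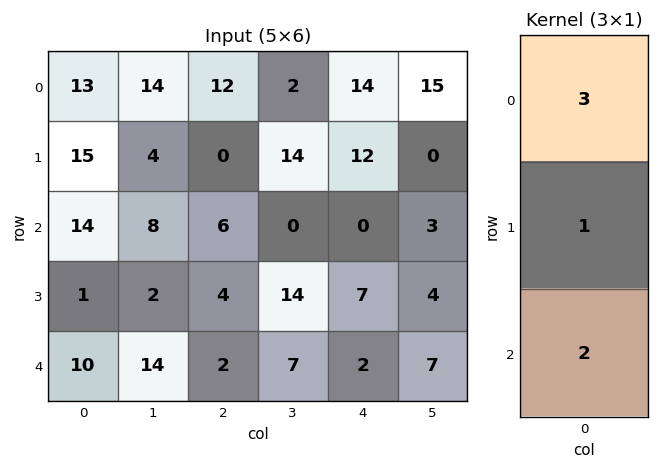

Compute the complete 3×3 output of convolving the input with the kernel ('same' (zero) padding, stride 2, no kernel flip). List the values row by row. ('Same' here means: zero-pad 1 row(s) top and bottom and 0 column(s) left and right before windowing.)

43 12 38
61 14 50
13 14 23

Output[0,0]: The receptive field on the zero-padded input at this output position is [0 / 13 / 15]. Elementwise product with the kernel and sum: 0·3 + 13·1 + 15·2.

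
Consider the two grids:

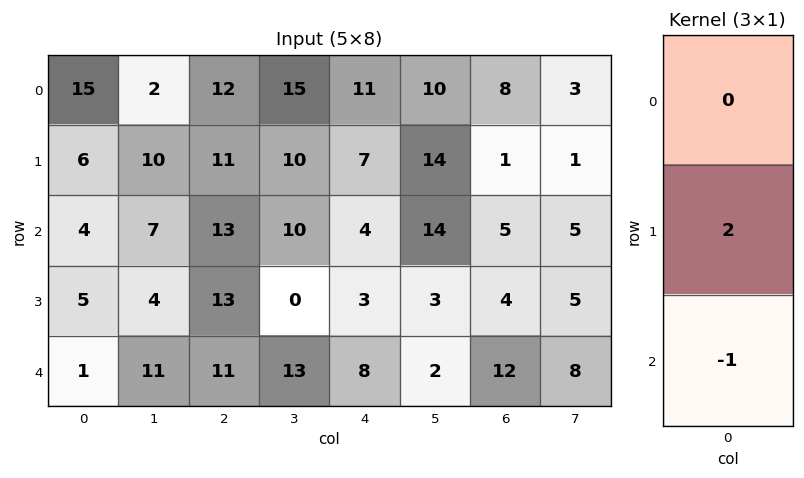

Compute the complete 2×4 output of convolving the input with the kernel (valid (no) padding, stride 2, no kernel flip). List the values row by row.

8 9 10 -3
9 15 -2 -4

Output[0,0]: The receptive field on the input at this output position is [15 / 6 / 4]. Elementwise product with the kernel and sum: 6·2 + 4·-1.
Output[0,1]: The receptive field on the input at this output position is [12 / 11 / 13]. Elementwise product with the kernel and sum: 11·2 + 13·-1.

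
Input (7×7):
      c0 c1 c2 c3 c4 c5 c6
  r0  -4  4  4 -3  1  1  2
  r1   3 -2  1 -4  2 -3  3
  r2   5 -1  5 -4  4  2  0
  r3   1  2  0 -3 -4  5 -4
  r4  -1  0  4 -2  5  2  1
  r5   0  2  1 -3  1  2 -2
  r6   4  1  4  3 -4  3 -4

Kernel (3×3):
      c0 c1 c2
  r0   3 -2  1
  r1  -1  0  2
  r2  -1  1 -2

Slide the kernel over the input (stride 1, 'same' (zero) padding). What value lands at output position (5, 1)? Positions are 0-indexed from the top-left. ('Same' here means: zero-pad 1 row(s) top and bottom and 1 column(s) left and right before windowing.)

The receptive field on the zero-padded input at this output position is [-1 0 4 / 0 2 1 / 4 1 4]. Elementwise product with the kernel and sum: -1·3 + 0·-2 + 4·1 + 0·-1 + 1·2 + 4·-1 + 1·1 + 4·-2.

-8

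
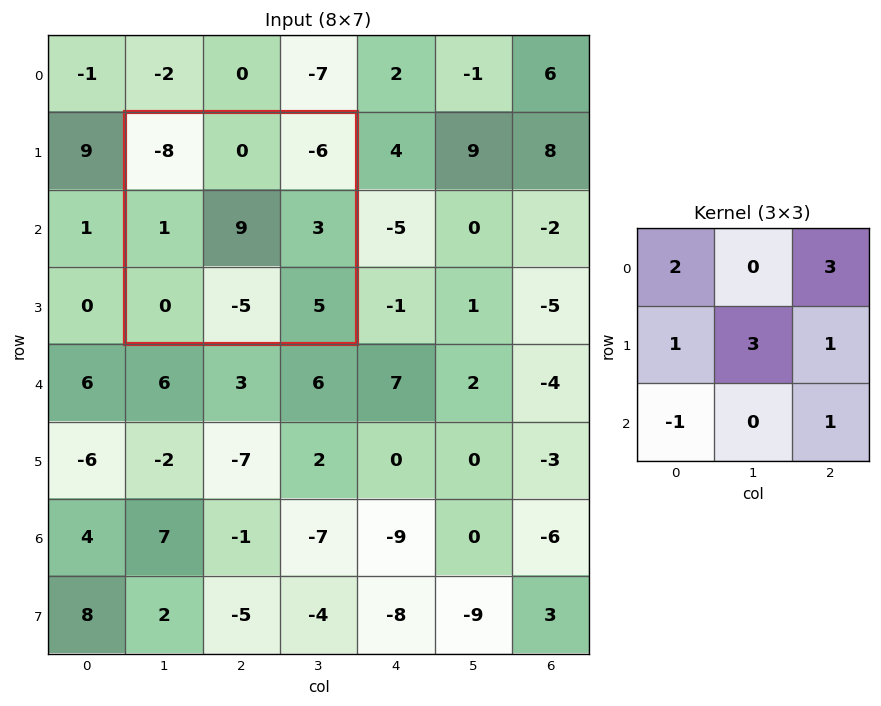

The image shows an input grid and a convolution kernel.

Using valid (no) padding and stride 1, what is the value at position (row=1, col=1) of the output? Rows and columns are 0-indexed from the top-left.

The receptive field on the input at this output position is [-8 0 -6 / 1 9 3 / 0 -5 5]. Elementwise product with the kernel and sum: -8·2 + -6·3 + 1·1 + 9·3 + 3·1 + 0·-1 + 5·1.

2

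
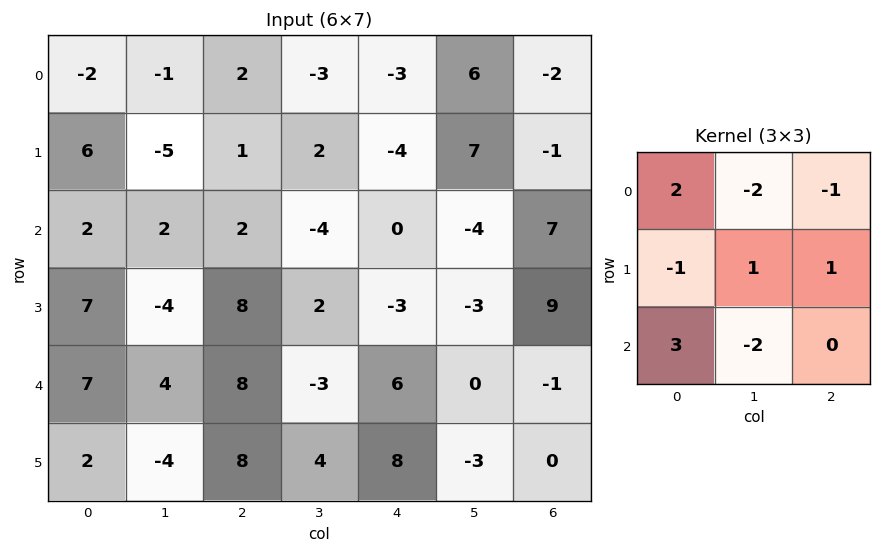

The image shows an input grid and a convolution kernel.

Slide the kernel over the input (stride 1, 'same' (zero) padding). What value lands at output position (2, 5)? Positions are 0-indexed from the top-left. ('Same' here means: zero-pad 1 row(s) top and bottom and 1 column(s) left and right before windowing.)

The receptive field on the zero-padded input at this output position is [-4 7 -1 / 0 -4 7 / -3 -3 9]. Elementwise product with the kernel and sum: -4·2 + 7·-2 + -1·-1 + 0·-1 + -4·1 + 7·1 + -3·3 + -3·-2.

-21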